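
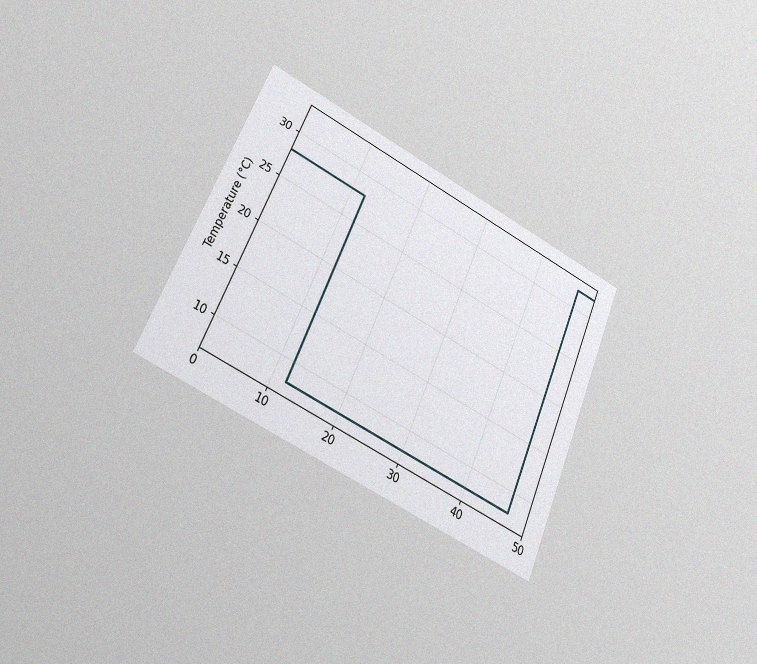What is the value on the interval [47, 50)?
The chart is tilted about 24° clockwise and viewed slightly from the left, with some photo noise. On [47, 50) the step sits at 32°C.

32°C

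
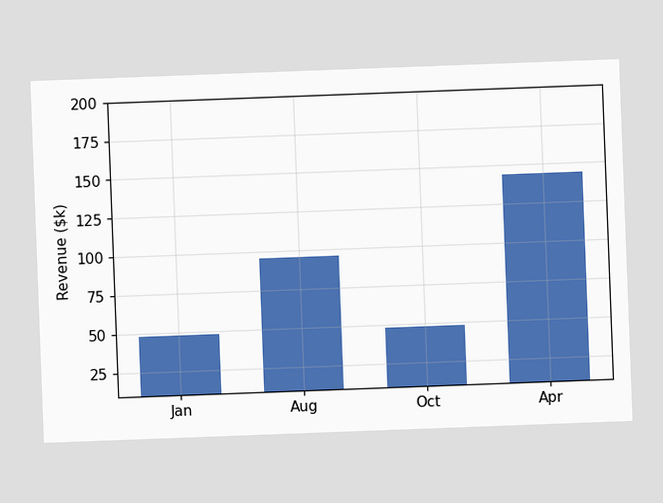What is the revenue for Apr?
The chart is tilted about 2° counter-clockwise. Reading along the chart's y-axis, the Apr bar reaches $144k.

$144k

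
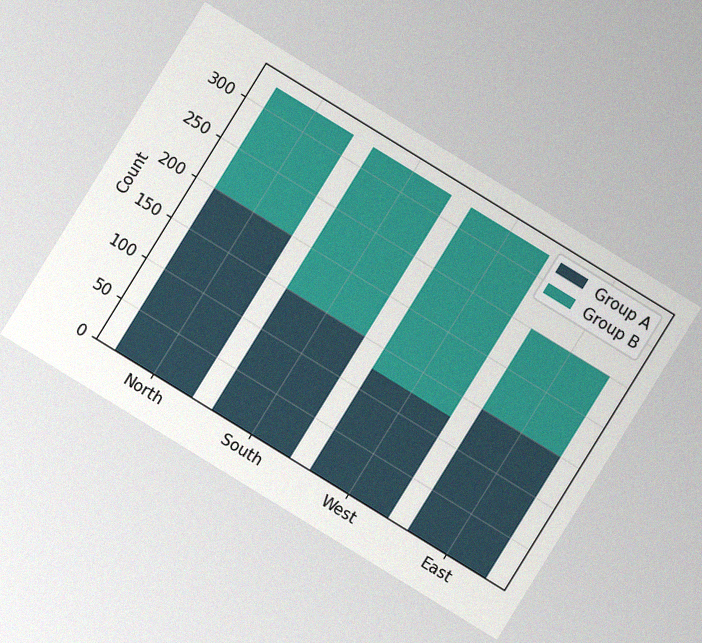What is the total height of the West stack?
325

The chart is tilted about 32° clockwise, with some photo noise. The West stack's top reaches 325 on the y-axis.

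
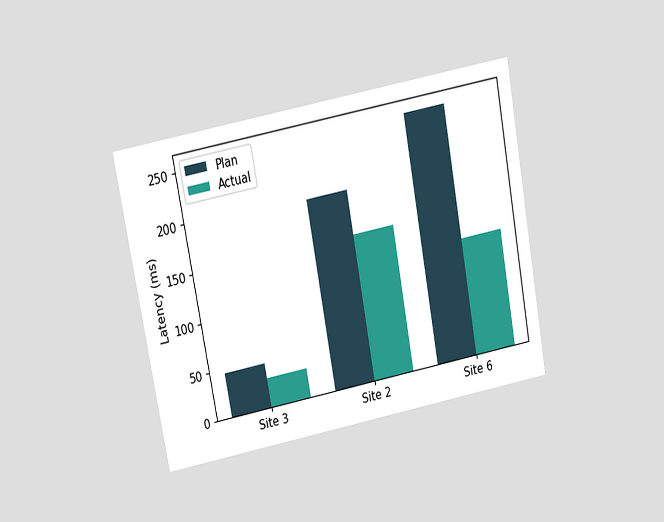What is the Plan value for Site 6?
255ms

The chart is tilted about 11° counter-clockwise and viewed slightly from above. The Plan bar at Site 6 reaches 255ms on the y-axis.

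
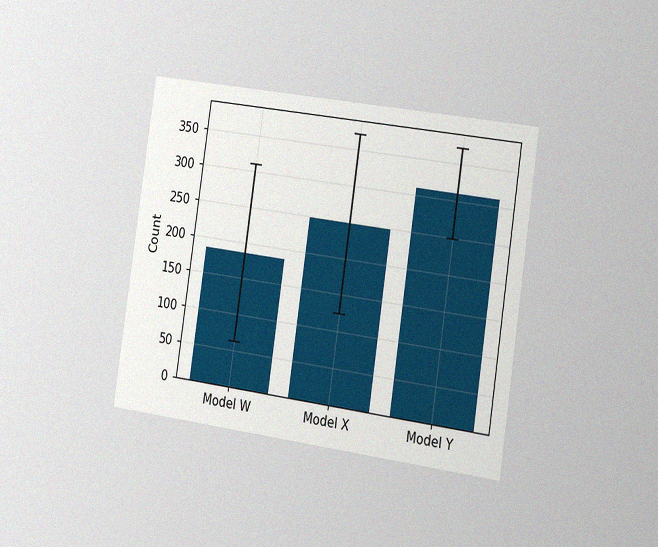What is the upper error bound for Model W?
310

The chart is tilted about 8° clockwise and viewed slightly from the right, with some photo noise. The Model W bar's upper whisker reaches 310.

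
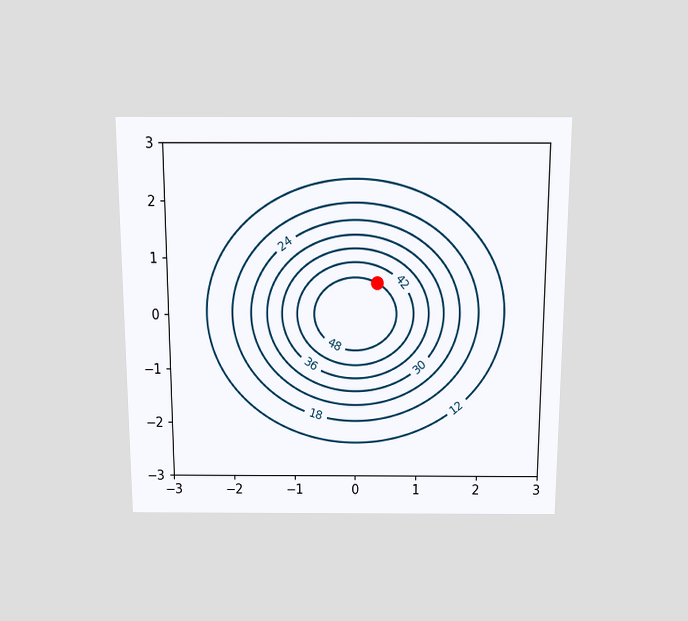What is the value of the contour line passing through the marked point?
48

The chart is viewed slightly from above. The marked point sits on the contour labelled 48.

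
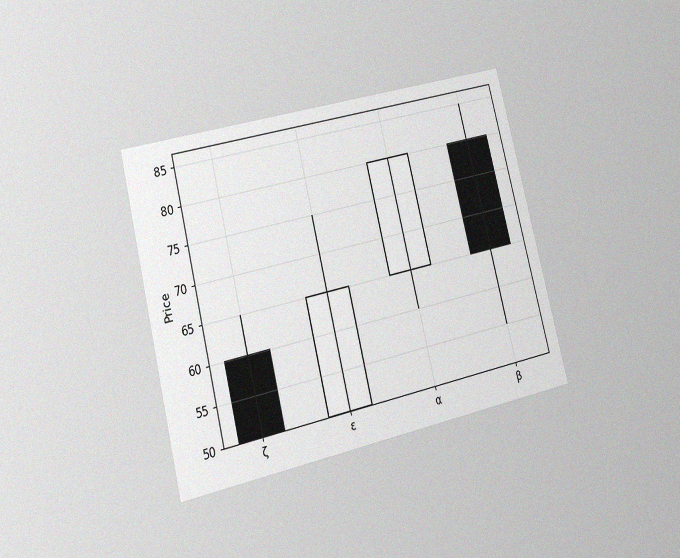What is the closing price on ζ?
The chart is tilted about 14° counter-clockwise and viewed at a slight angle, with some photo noise. The ζ candle closes at 50.

50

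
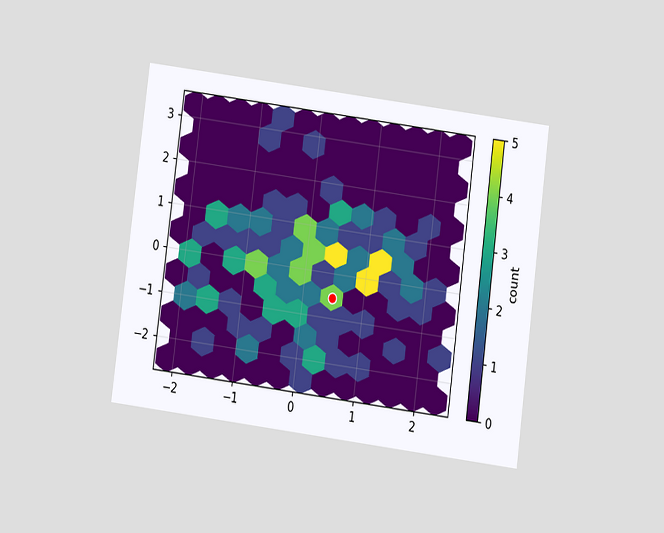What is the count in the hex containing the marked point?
4

The chart is tilted about 7° clockwise and viewed at a slight angle. The marked hex reads 4 on the colorbar.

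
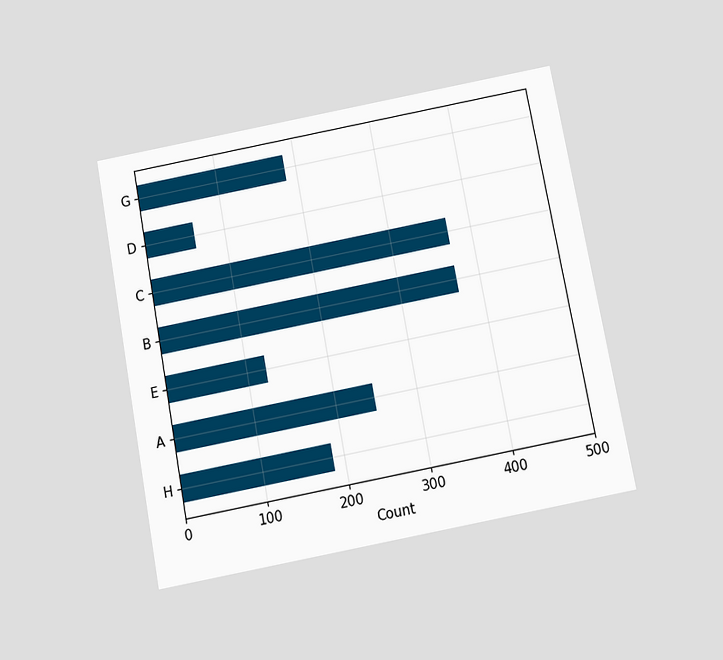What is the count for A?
248

The chart is tilted about 11° counter-clockwise and viewed slightly from below. Reading along the chart's x-axis, the A bar reaches 248.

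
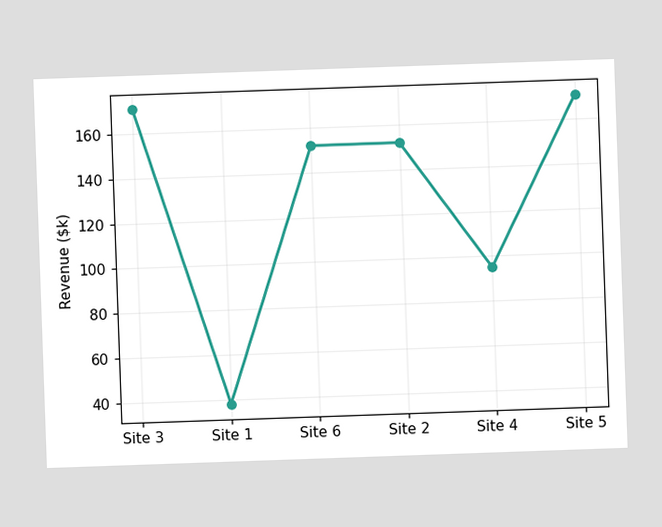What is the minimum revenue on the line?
The chart is tilted about 2° counter-clockwise. The lowest point is at Site 1, and reading across to the y-axis gives $38k.

$38k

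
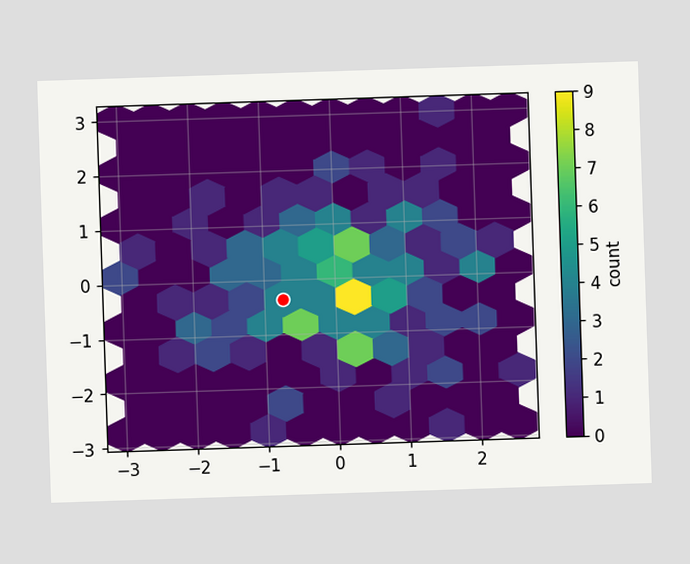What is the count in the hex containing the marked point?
The marked hex reads 4 on the colorbar.

4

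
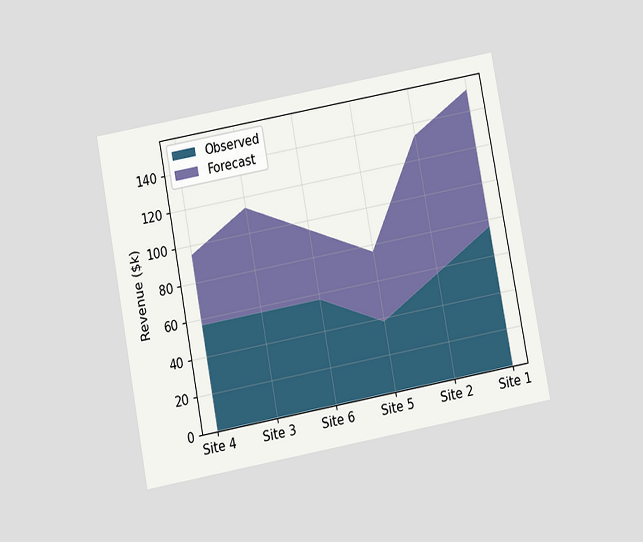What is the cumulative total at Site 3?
$114k

The chart is tilted about 11° counter-clockwise and viewed slightly from below. The stacked total at Site 3 reaches $114k.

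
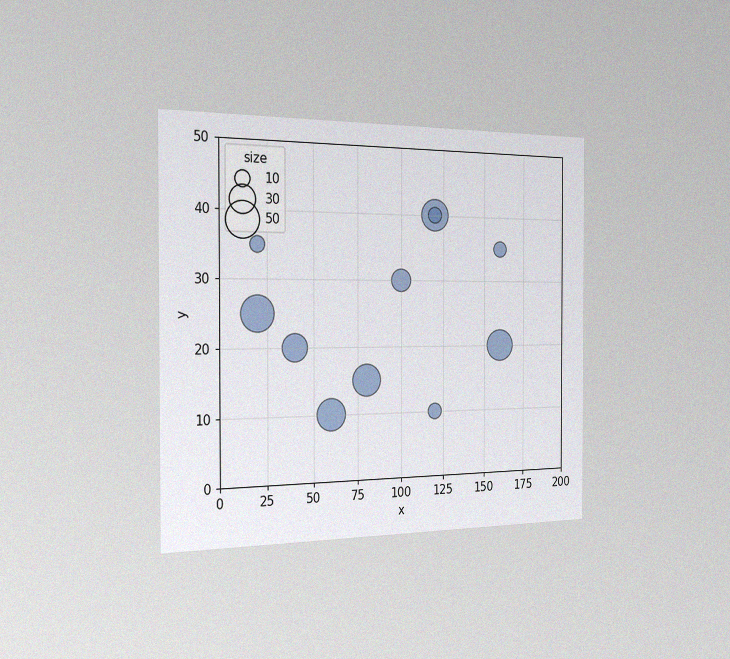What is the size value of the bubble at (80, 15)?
The chart is viewed slightly from the left, with some photo noise. Matching the bubble at (80, 15) against the size legend gives 40.

40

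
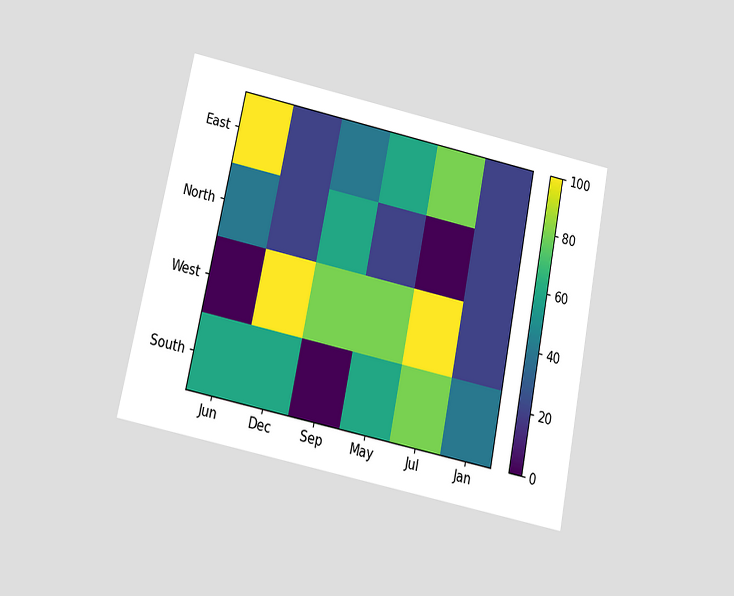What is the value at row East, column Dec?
The chart is tilted about 12° clockwise and viewed at a slight angle. Matching cell (East, Dec) against the colorbar gives 20.

20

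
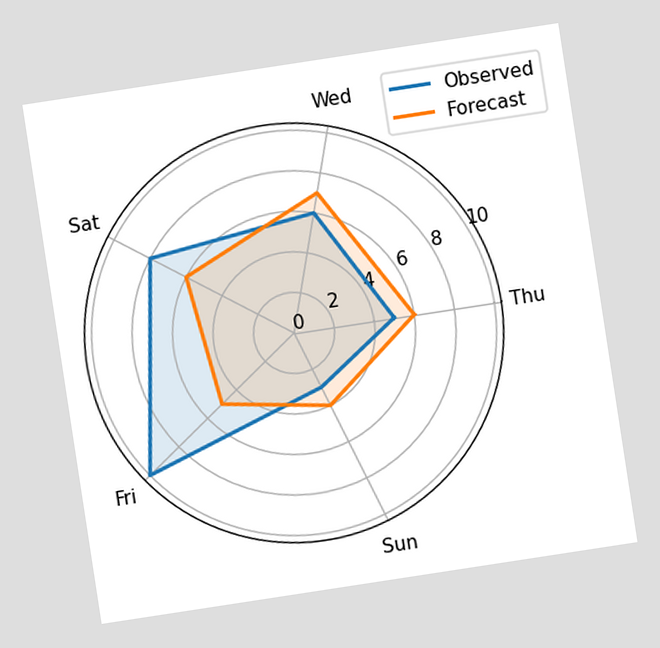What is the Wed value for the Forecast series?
The chart is tilted about 9° counter-clockwise. On the Wed axis, Forecast reaches 7.

7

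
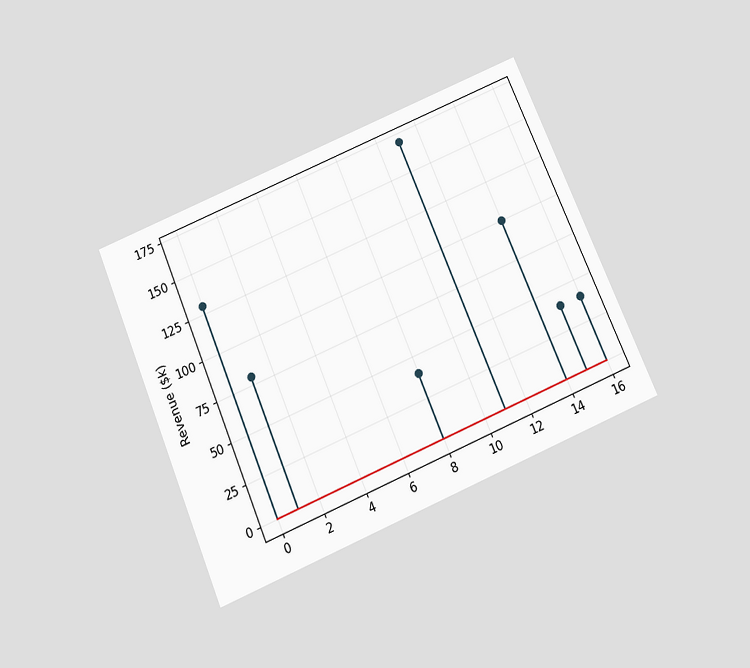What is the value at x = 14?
$100k

The chart is tilted about 23° counter-clockwise and viewed slightly from below. The stem at x=14 reaches $100k.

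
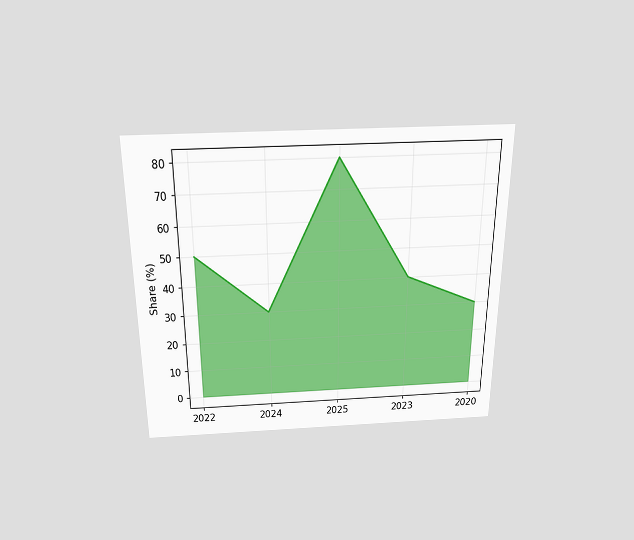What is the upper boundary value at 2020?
30%

The chart is viewed slightly from above. At 2020 the upper boundary is at 30%.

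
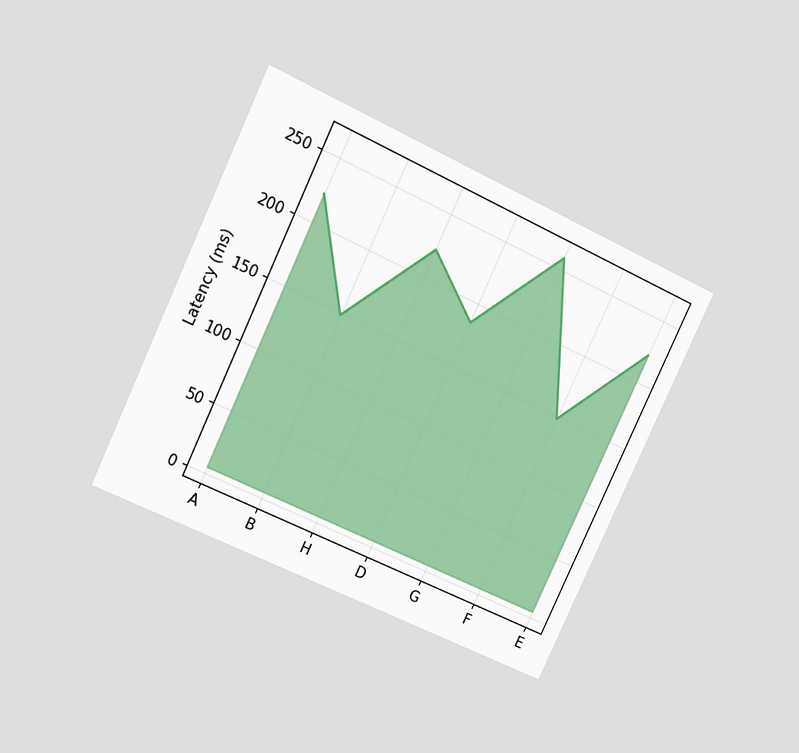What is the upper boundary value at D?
185ms

The chart is tilted about 25° clockwise and viewed at a slight angle. At D the upper boundary is at 185ms.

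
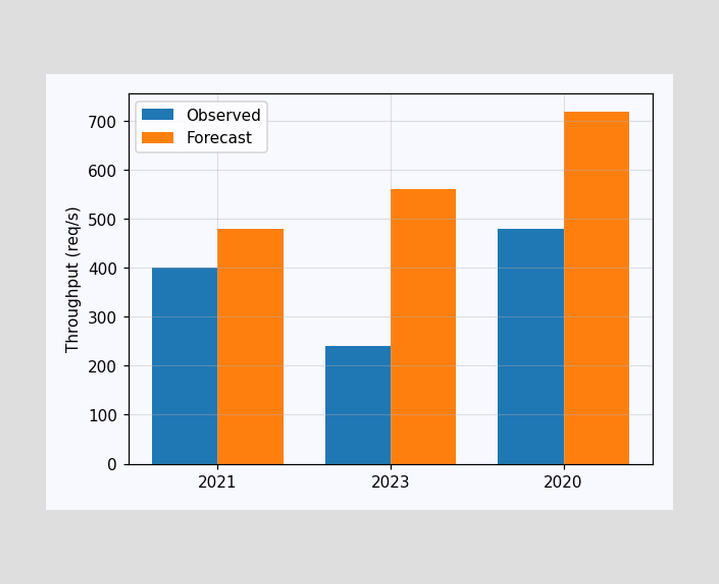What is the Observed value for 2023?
The Observed bar at 2023 reaches 240req/s on the y-axis.

240req/s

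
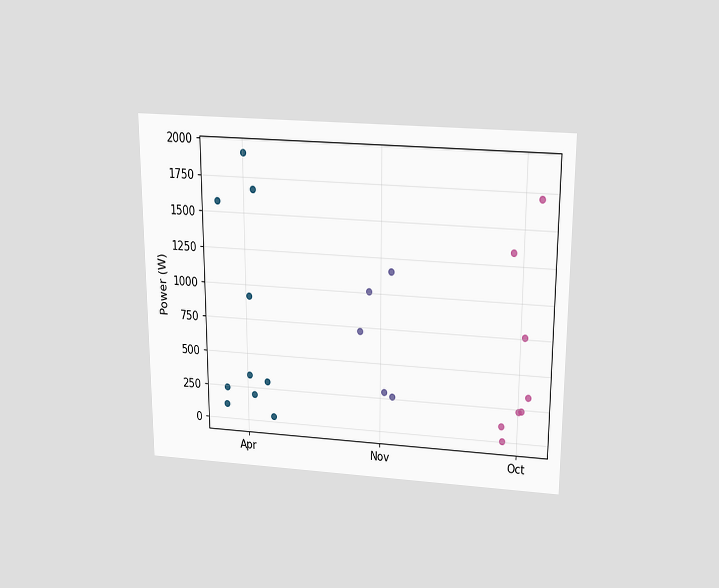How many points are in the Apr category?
The chart is viewed slightly from above. Counting the markers in the Apr column gives 10.

10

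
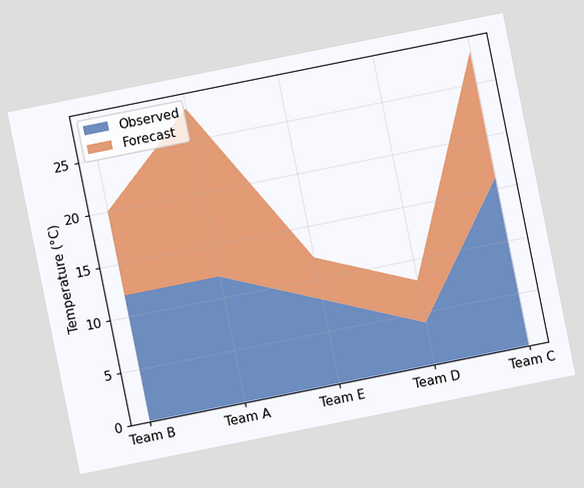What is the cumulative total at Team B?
20°C

The chart is tilted about 11° counter-clockwise. The stacked total at Team B reaches 20°C.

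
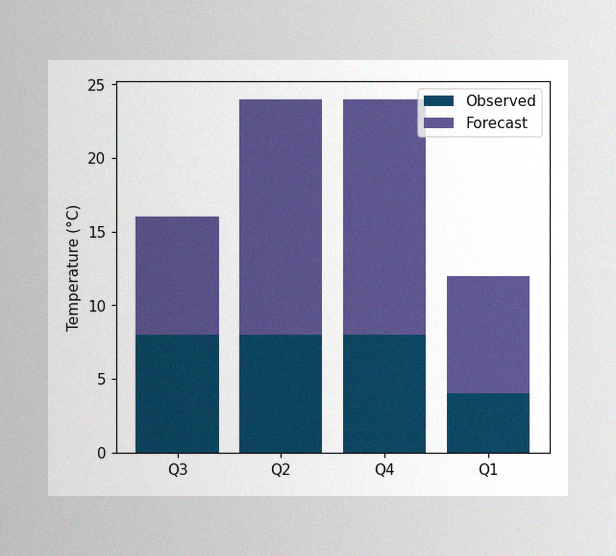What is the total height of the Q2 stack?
24°C

The image has some photo noise and uneven lighting. The Q2 stack's top reaches 24°C on the y-axis.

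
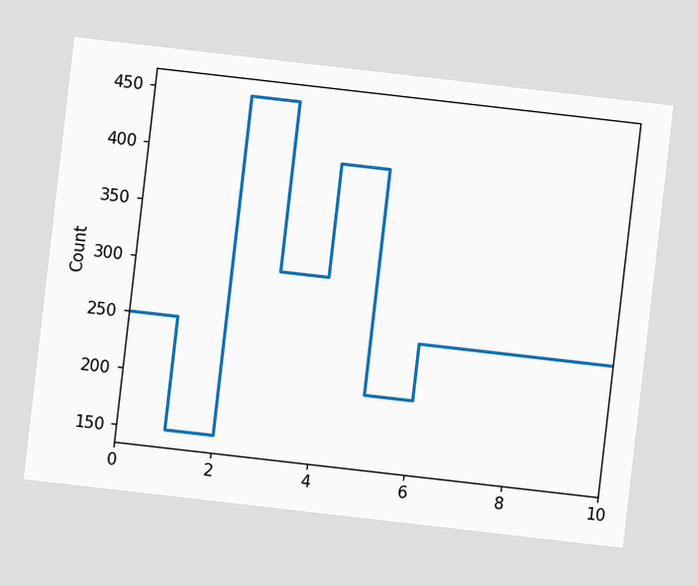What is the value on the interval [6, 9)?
250

The chart is tilted about 7° clockwise. On [6, 9) the step sits at 250.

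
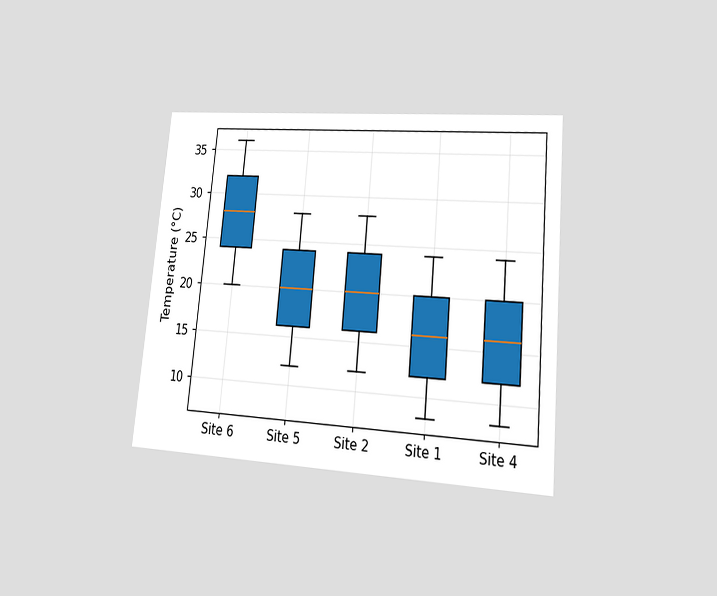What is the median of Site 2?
The chart is tilted about 5° clockwise and viewed at a slight angle. The median line in the Site 2 box sits at 20°C.

20°C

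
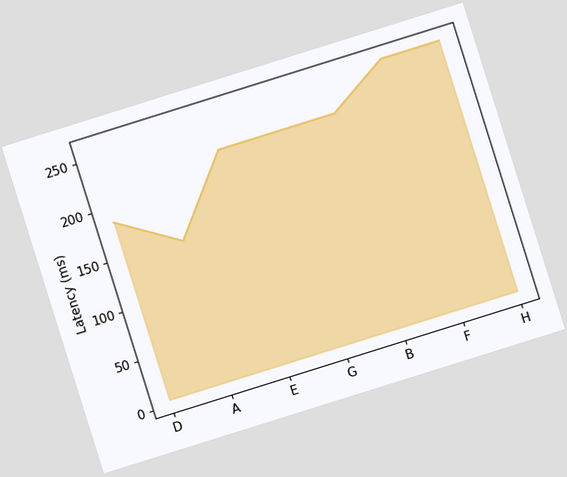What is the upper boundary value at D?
185ms

The chart is tilted about 17° counter-clockwise. At D the upper boundary is at 185ms.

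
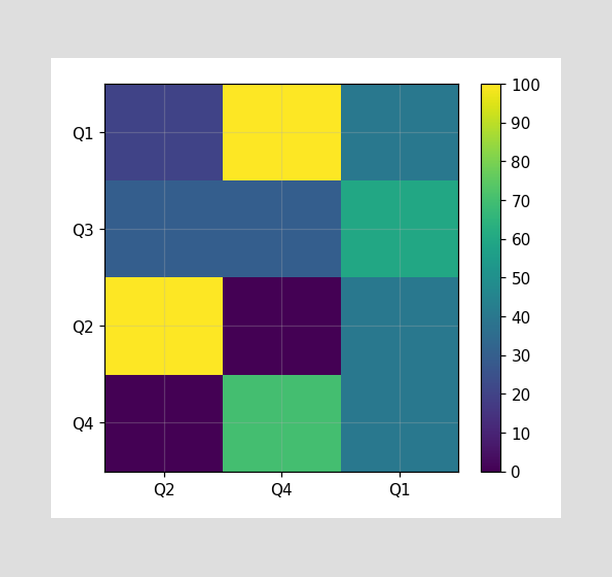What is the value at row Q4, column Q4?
70

Matching cell (Q4, Q4) against the colorbar gives 70.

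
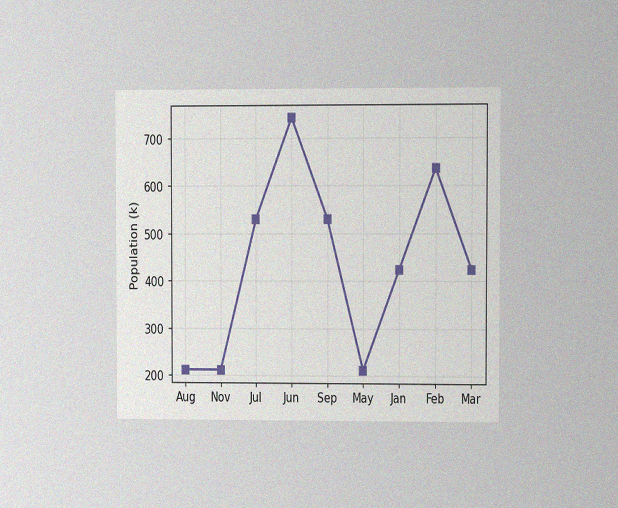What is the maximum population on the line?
742k

The chart is viewed at a slight angle, with some photo noise. The highest point is at Jun, and reading across to the y-axis gives 742k.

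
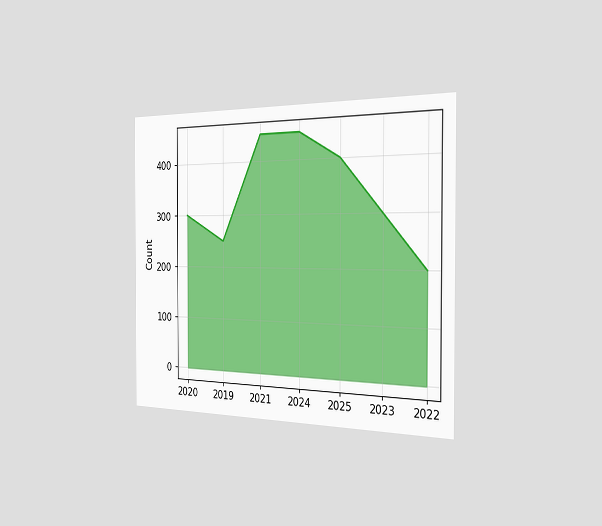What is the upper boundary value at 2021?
The chart is viewed slightly from the right. At 2021 the upper boundary is at 450.

450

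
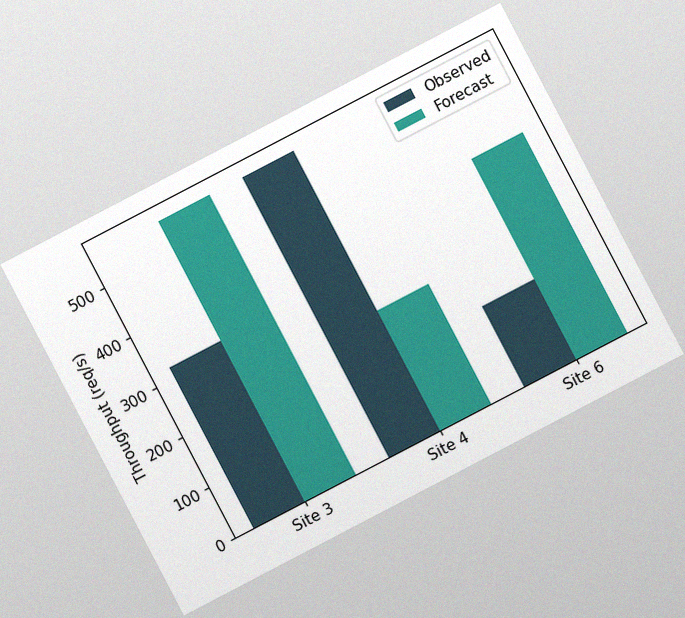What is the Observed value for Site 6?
The chart is tilted about 28° counter-clockwise, with some photo noise. The Observed bar at Site 6 reaches 160req/s on the y-axis.

160req/s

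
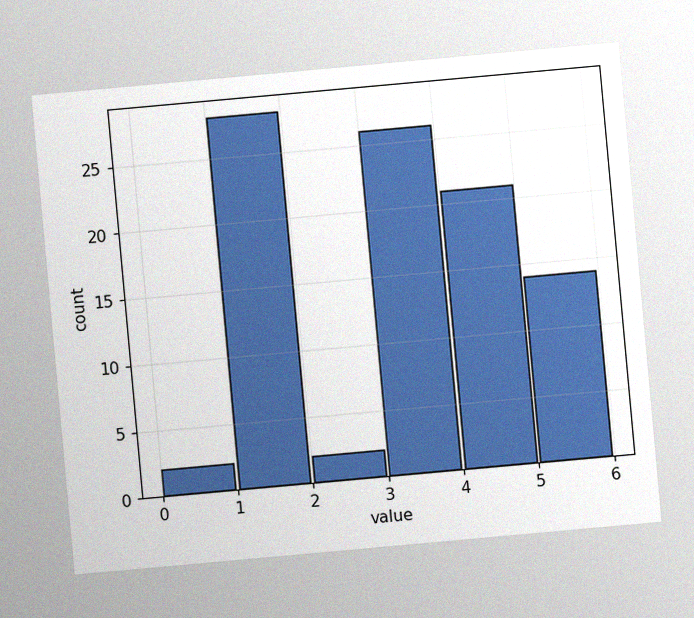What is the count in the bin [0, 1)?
2

The chart is tilted about 5° counter-clockwise, with some photo noise. The [0, 1) bin has height 2.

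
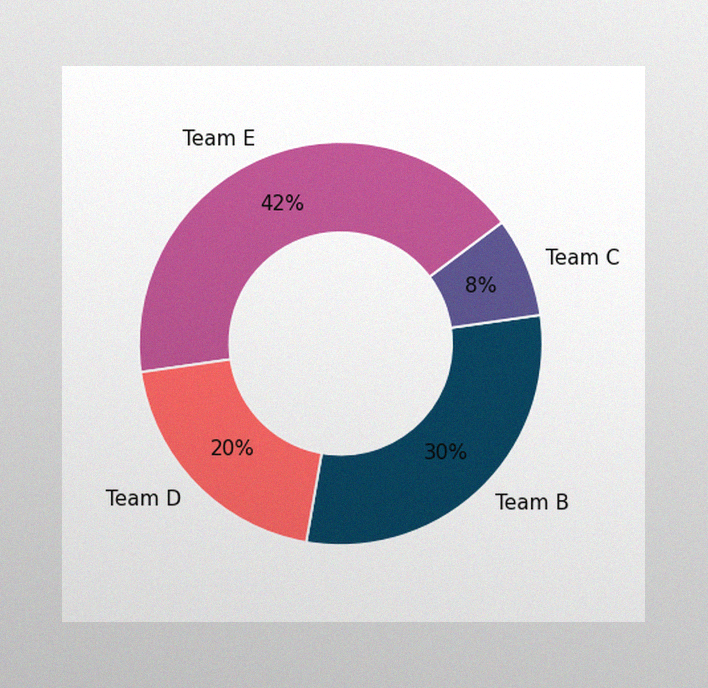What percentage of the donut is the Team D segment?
20%

The image has some photo noise and uneven lighting. The Team D segment takes up 20% of the ring.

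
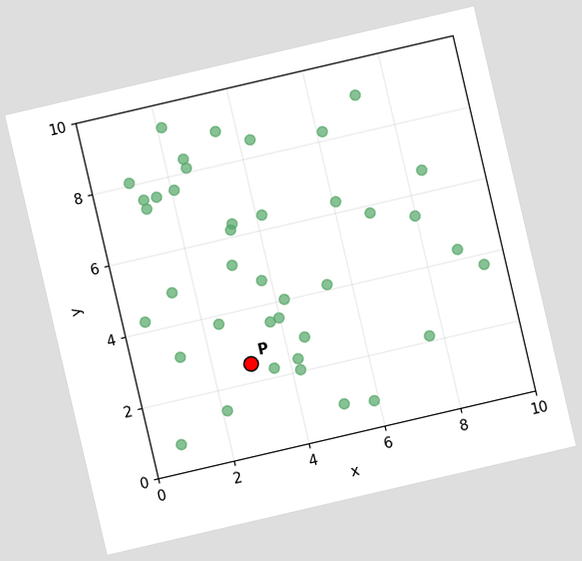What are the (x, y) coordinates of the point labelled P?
(3, 2.5)

The chart is tilted about 13° counter-clockwise. Following the gridlines from P to each axis, P sits at (3, 2.5).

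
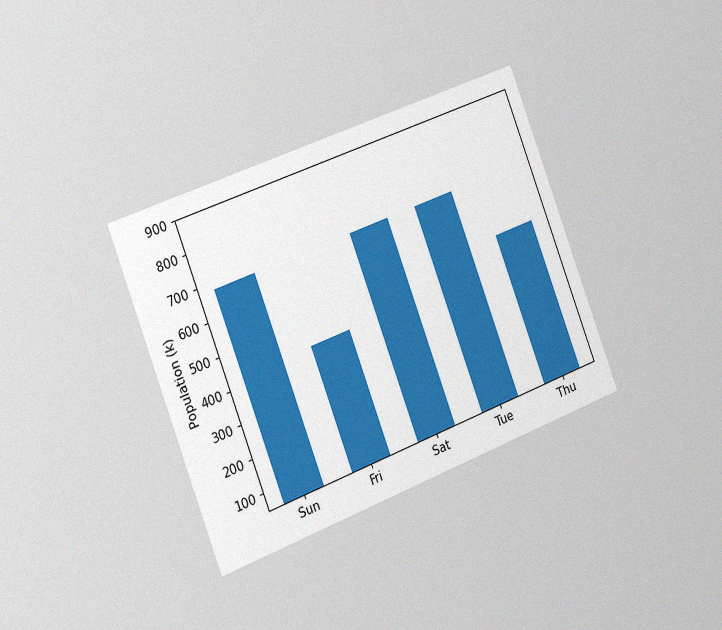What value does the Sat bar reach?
The chart is tilted about 21° counter-clockwise and viewed slightly from the left, with some photo noise. Reading along the chart's y-axis, the Sat bar reaches 680k.

680k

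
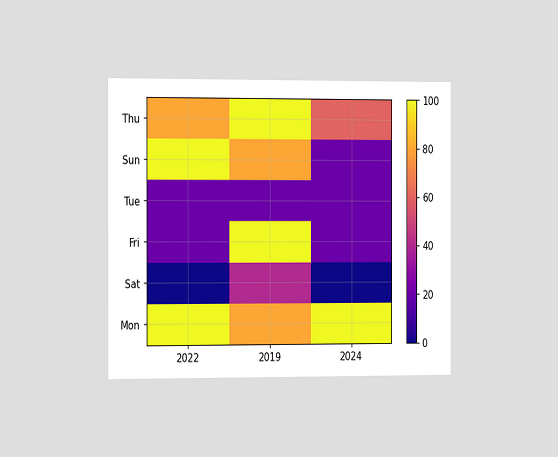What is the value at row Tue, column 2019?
20

The chart is viewed slightly from the left. Matching cell (Tue, 2019) against the colorbar gives 20.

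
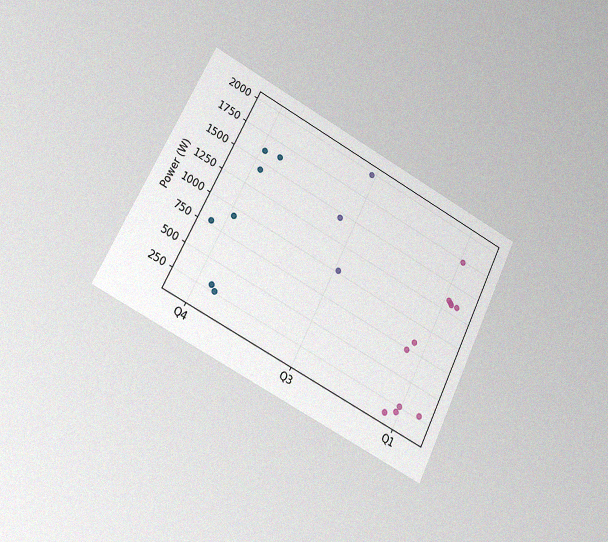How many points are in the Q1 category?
The chart is tilted about 27° clockwise and viewed slightly from the left, with some photo noise. Counting the markers in the Q1 column gives 11.

11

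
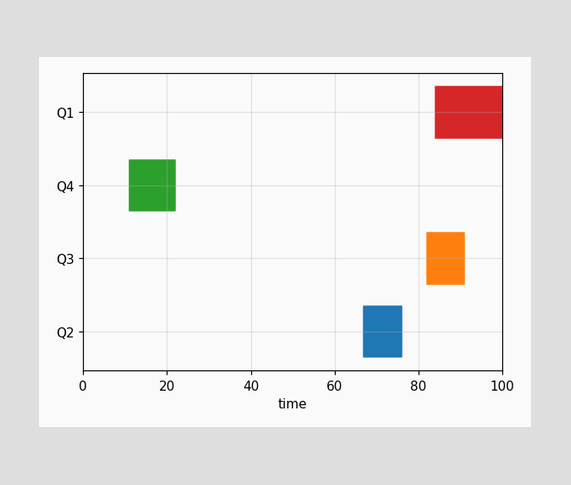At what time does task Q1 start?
The Q1 bar begins at t=84.

84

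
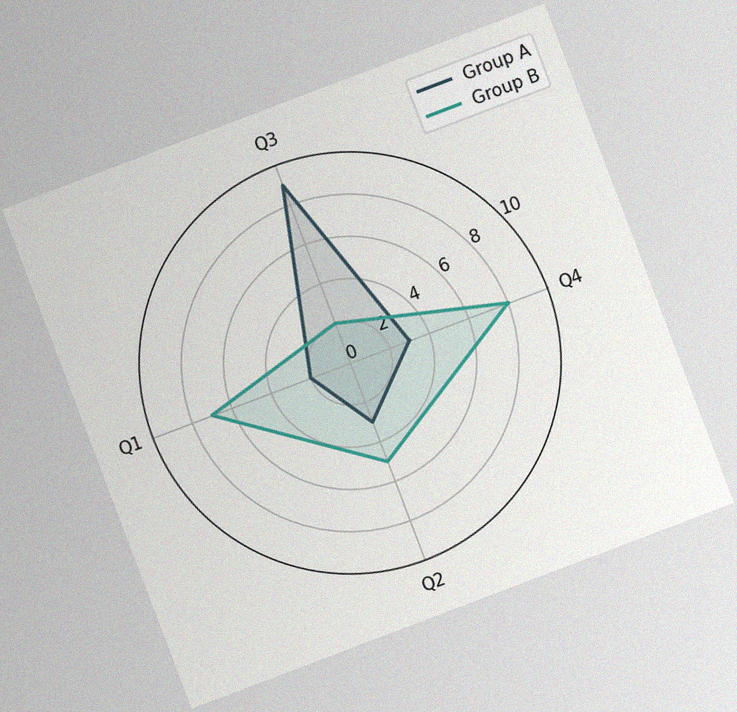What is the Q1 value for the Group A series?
2

The chart is tilted about 21° counter-clockwise, with some photo noise. On the Q1 axis, Group A reaches 2.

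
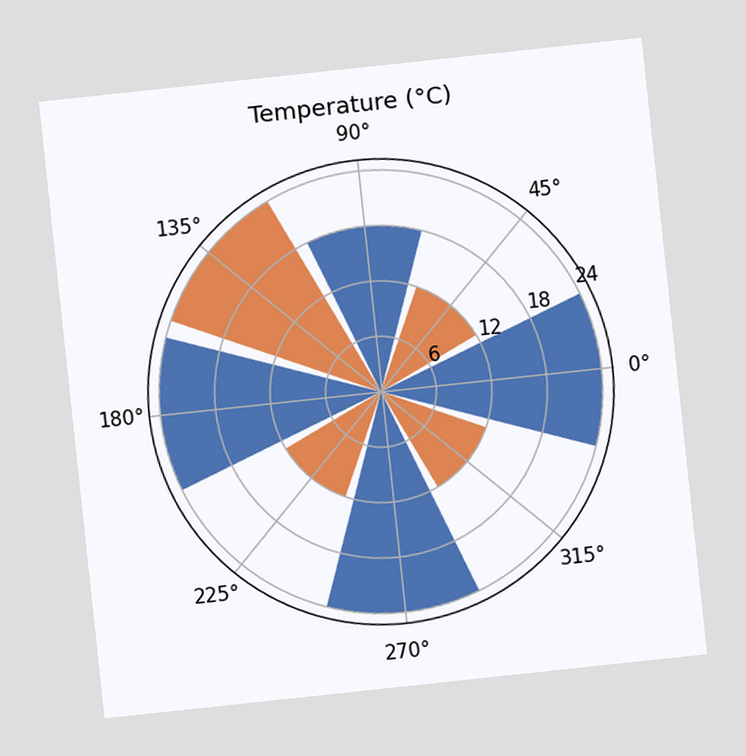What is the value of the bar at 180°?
The chart is tilted about 6° counter-clockwise. The bar at 180° reaches 24°C on the radial axis.

24°C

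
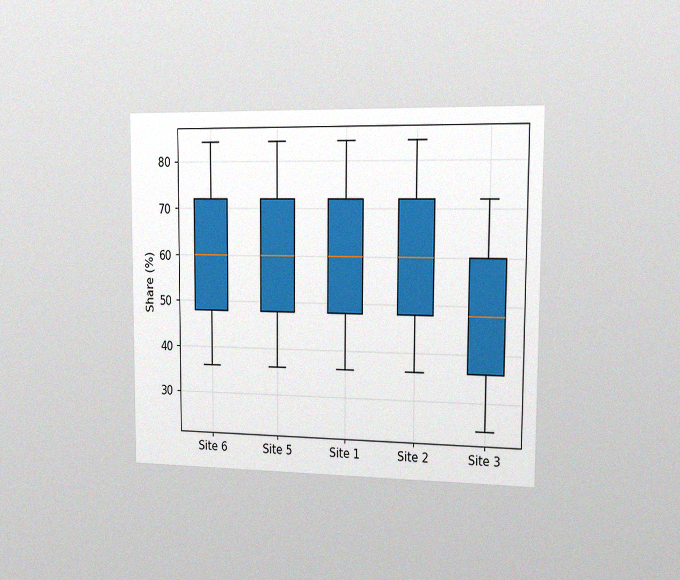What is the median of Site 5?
60%

The chart is viewed slightly from the right, with some photo noise. The median line in the Site 5 box sits at 60%.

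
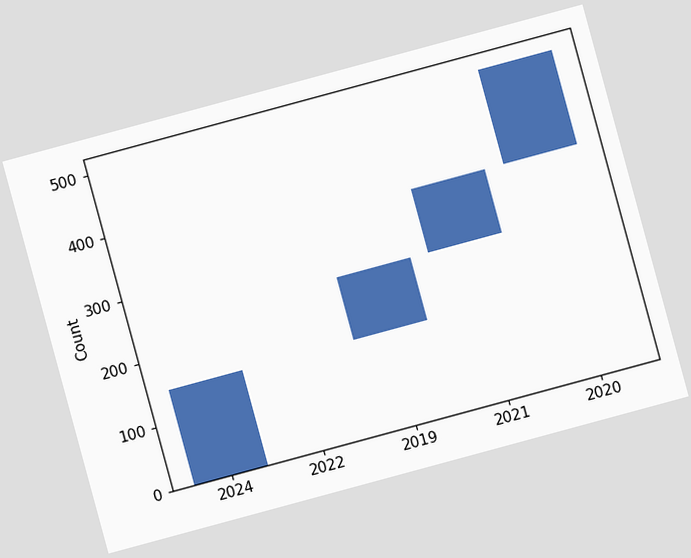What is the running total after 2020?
The chart is tilted about 15° counter-clockwise. After 2020 the running total reaches 500.

500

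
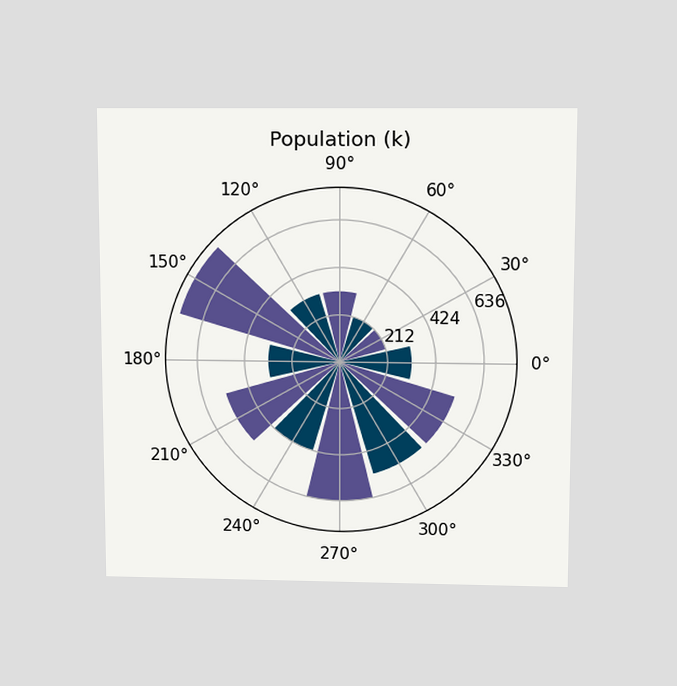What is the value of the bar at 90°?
318k

The chart is viewed slightly from above. The bar at 90° reaches 318k on the radial axis.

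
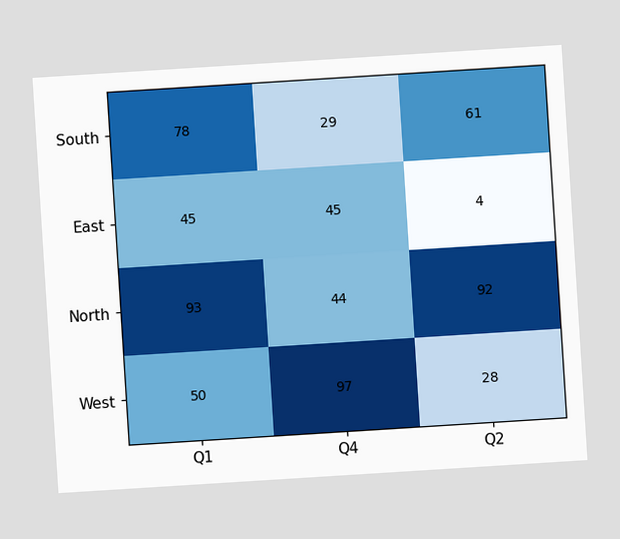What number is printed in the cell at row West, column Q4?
97

The chart is tilted about 4° counter-clockwise. The (West, Q4) cell reads 97.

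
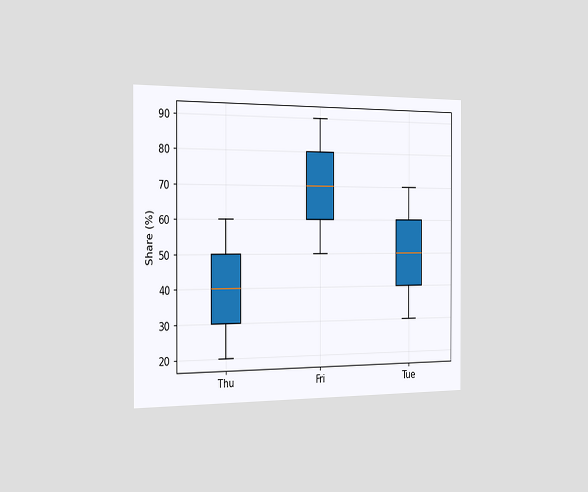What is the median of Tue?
The chart is viewed slightly from the left. The median line in the Tue box sits at 50%.

50%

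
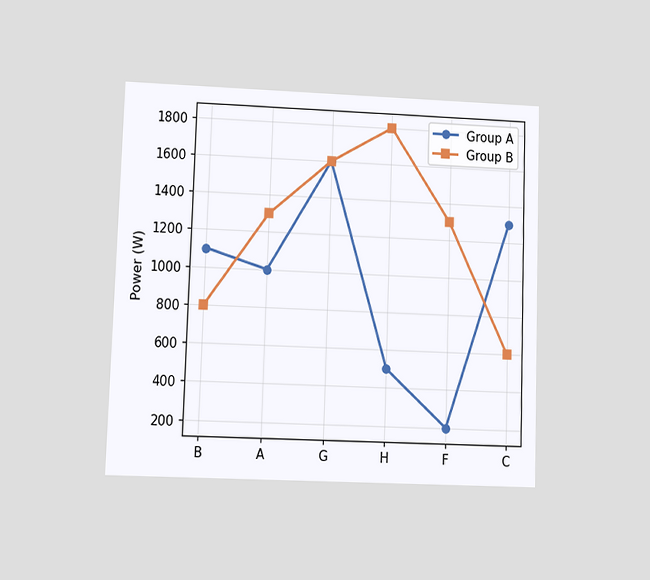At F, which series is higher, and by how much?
Group B, by 1100W

The chart is viewed at a slight angle. At F, Group B sits above the other line by 1100W.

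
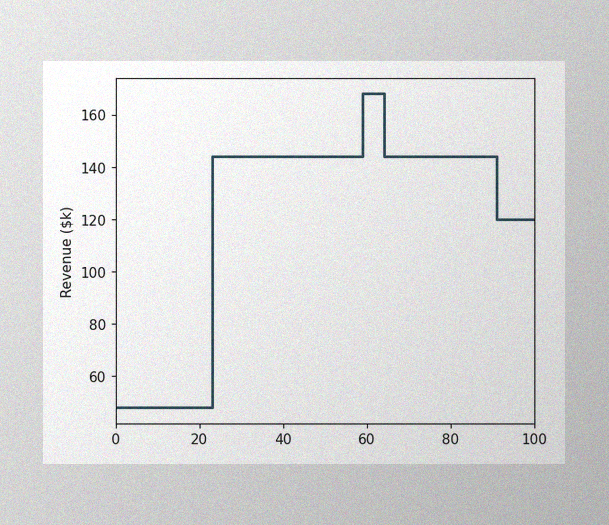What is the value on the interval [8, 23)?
The image has some photo noise and uneven lighting. On [8, 23) the step sits at $48k.

$48k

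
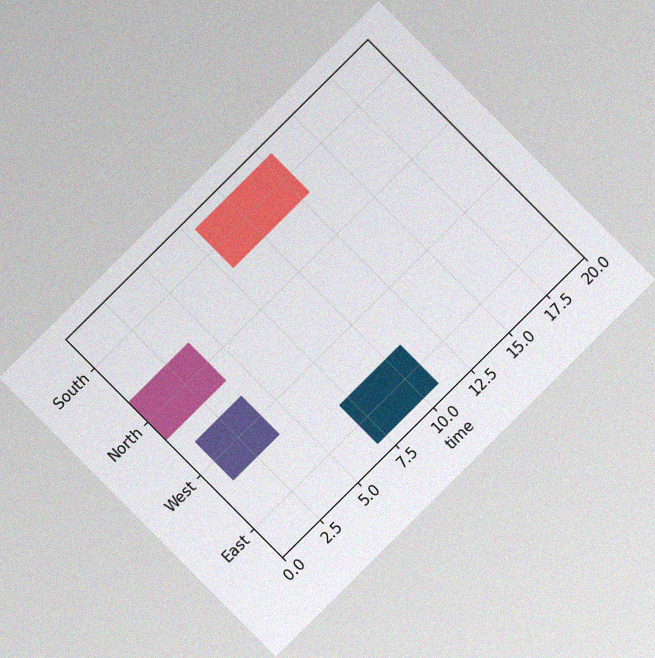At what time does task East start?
The chart is tilted about 45° counter-clockwise, with some photo noise. The East bar begins at t=7.

7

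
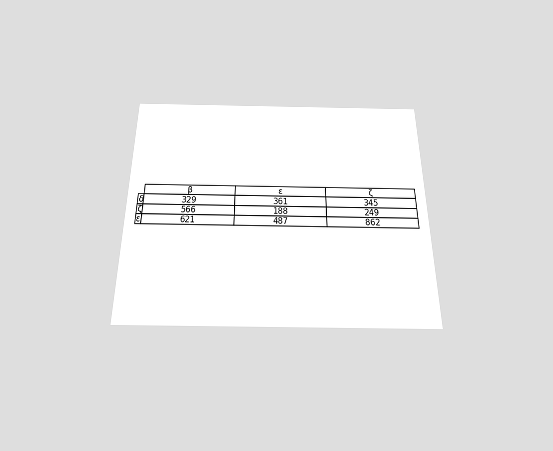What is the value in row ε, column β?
The chart is viewed slightly from below. The (ε, β) cell reads 621.

621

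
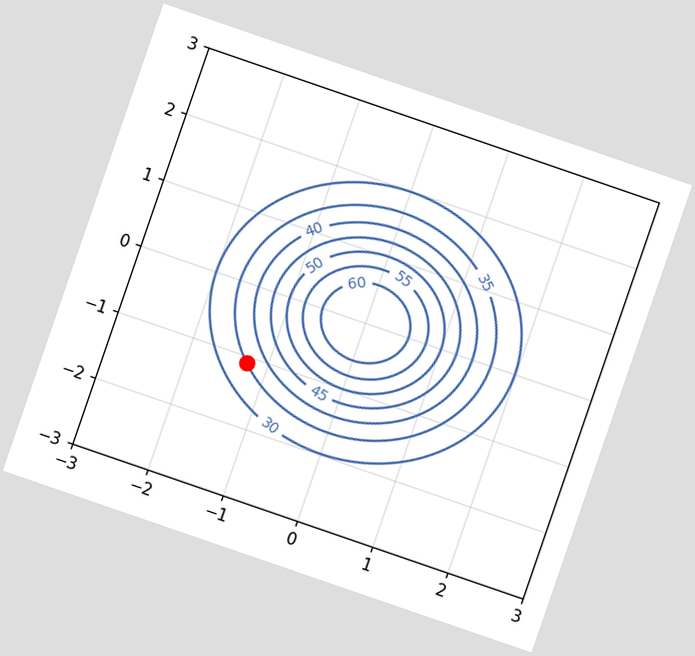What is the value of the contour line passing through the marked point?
The chart is tilted about 19° clockwise. The marked point sits on the contour labelled 35.

35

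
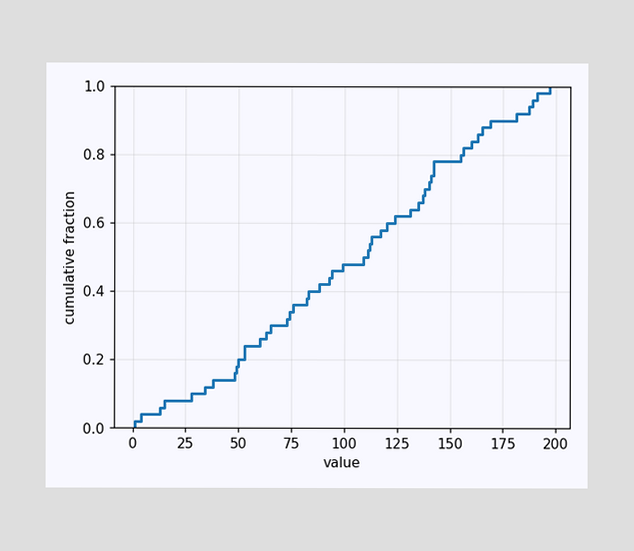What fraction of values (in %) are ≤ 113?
At x=113 the ECDF step is at 56%.

56%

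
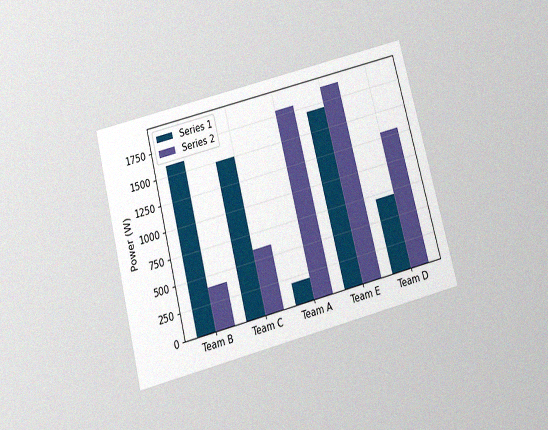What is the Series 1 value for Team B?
1600W

The chart is tilted about 14° counter-clockwise and viewed slightly from below, with some photo noise. The Series 1 bar at Team B reaches 1600W on the y-axis.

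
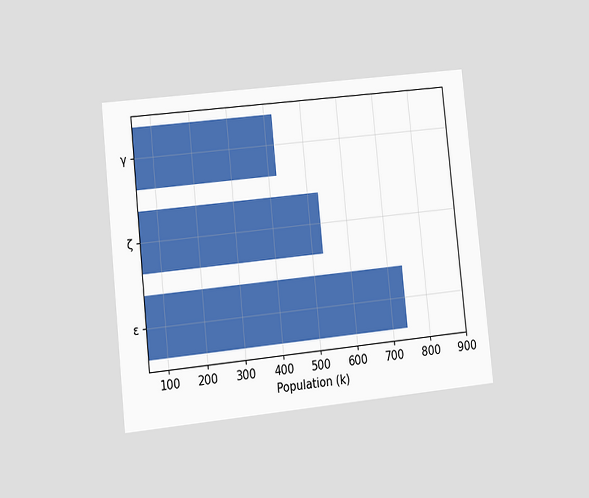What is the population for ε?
742k

The chart is tilted about 6° counter-clockwise and viewed at a slight angle. Reading along the chart's x-axis, the ε bar reaches 742k.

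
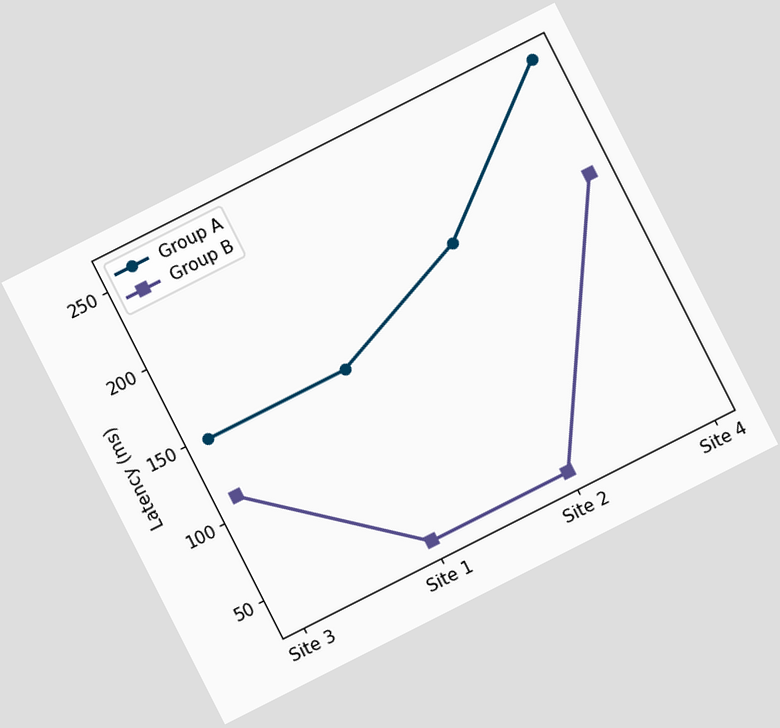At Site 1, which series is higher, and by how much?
Group A, by 111ms

The chart is tilted about 27° counter-clockwise. At Site 1, Group A sits above the other line by 111ms.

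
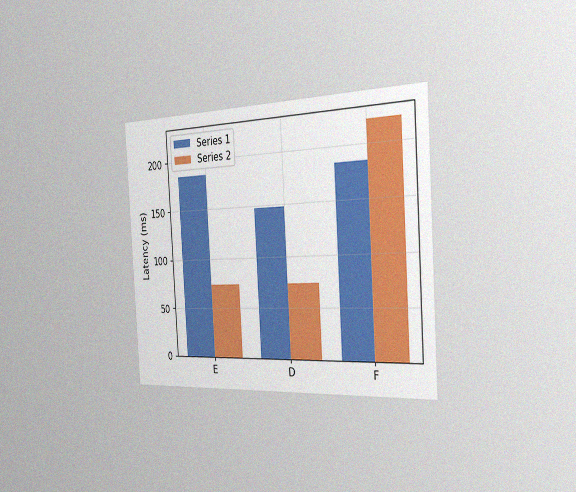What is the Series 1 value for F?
185ms

The chart is tilted about 3° counter-clockwise and viewed slightly from the right, with some photo noise. The Series 1 bar at F reaches 185ms on the y-axis.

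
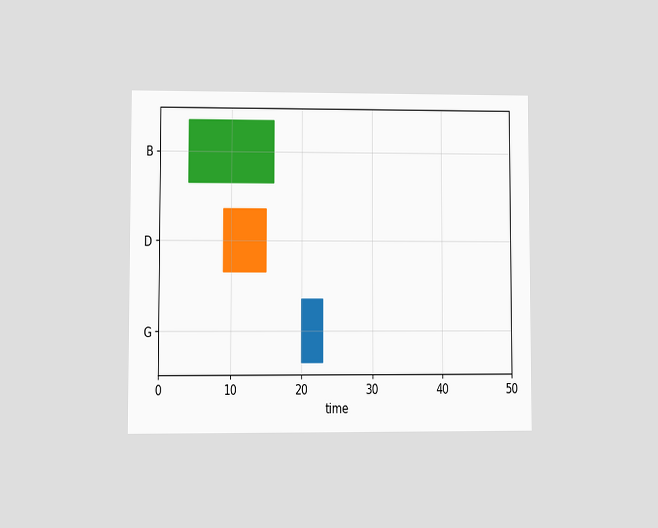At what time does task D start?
9

The chart is viewed at a slight angle. The D bar begins at t=9.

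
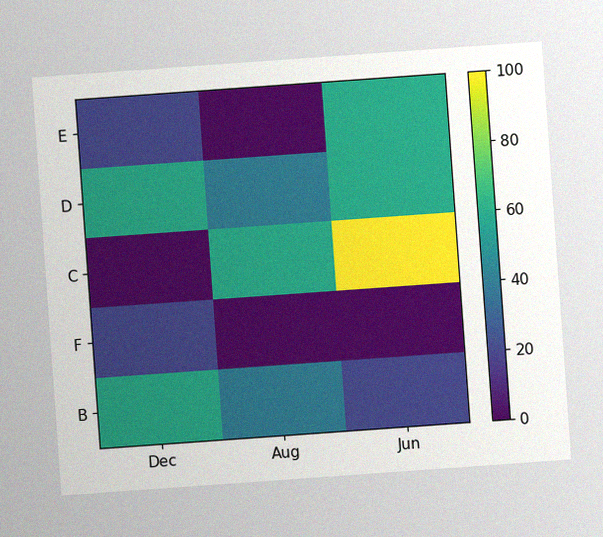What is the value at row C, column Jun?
The chart is tilted about 4° counter-clockwise, with some photo noise. Matching cell (C, Jun) against the colorbar gives 100.

100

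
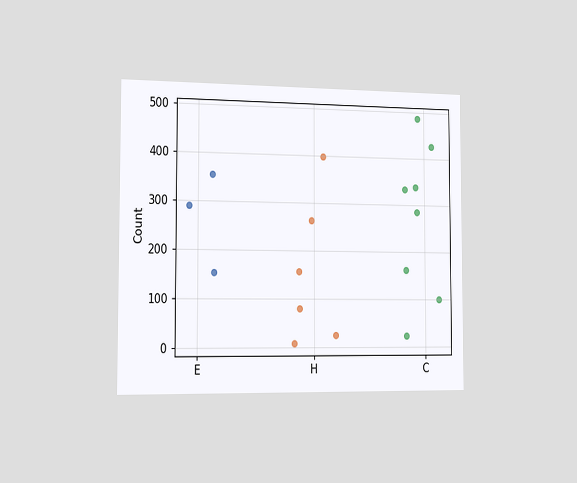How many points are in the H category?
The chart is viewed slightly from the left. Counting the markers in the H column gives 6.

6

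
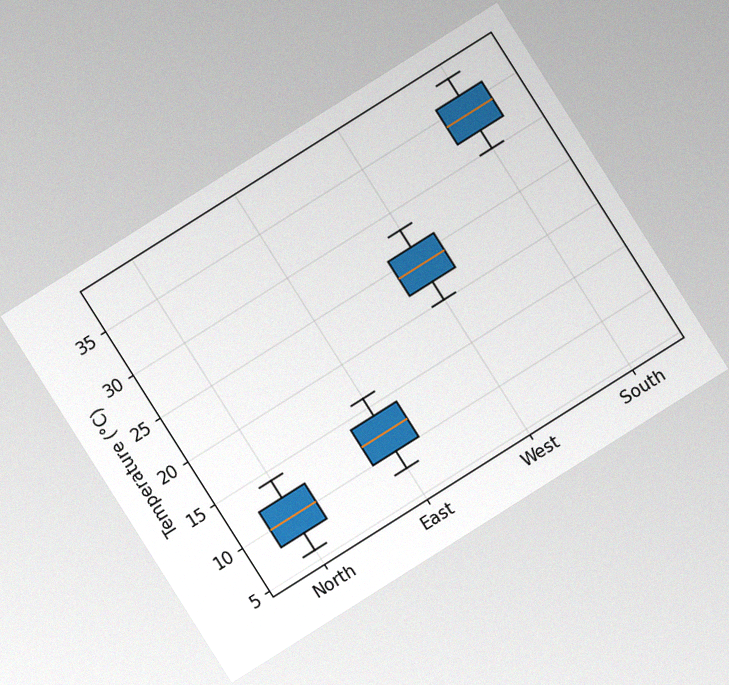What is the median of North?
The chart is tilted about 32° counter-clockwise, with some photo noise. The median line in the North box sits at 10°C.

10°C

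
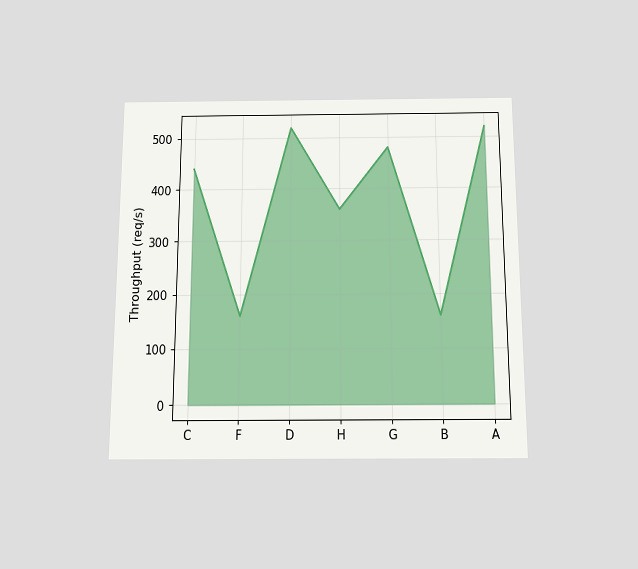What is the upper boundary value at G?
480req/s

The chart is viewed slightly from below. At G the upper boundary is at 480req/s.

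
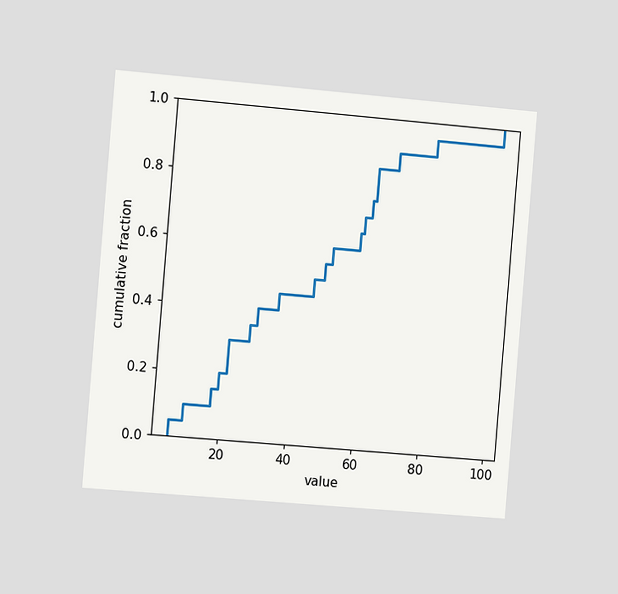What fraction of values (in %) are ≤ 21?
The chart is tilted about 5° clockwise and viewed slightly from the left. At x=21 the ECDF step is at 30%.

30%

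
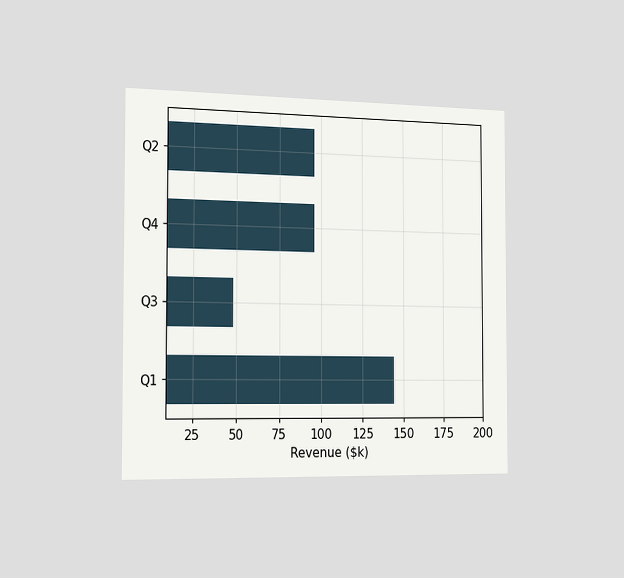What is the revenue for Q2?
The chart is viewed slightly from the left. Reading along the chart's x-axis, the Q2 bar reaches $96k.

$96k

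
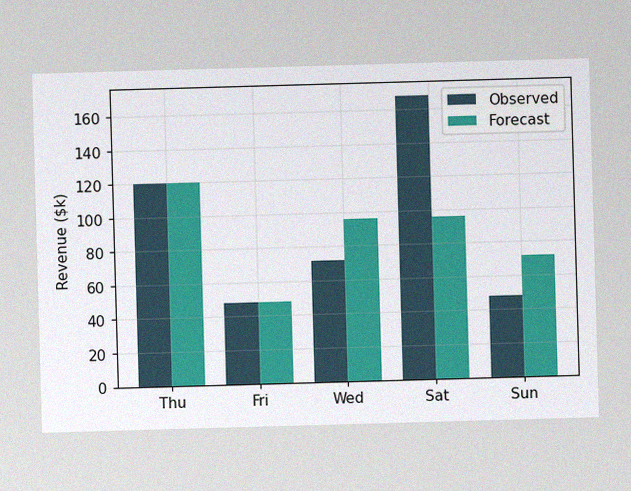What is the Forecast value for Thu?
The image has some photo noise and uneven lighting. The Forecast bar at Thu reaches $120k on the y-axis.

$120k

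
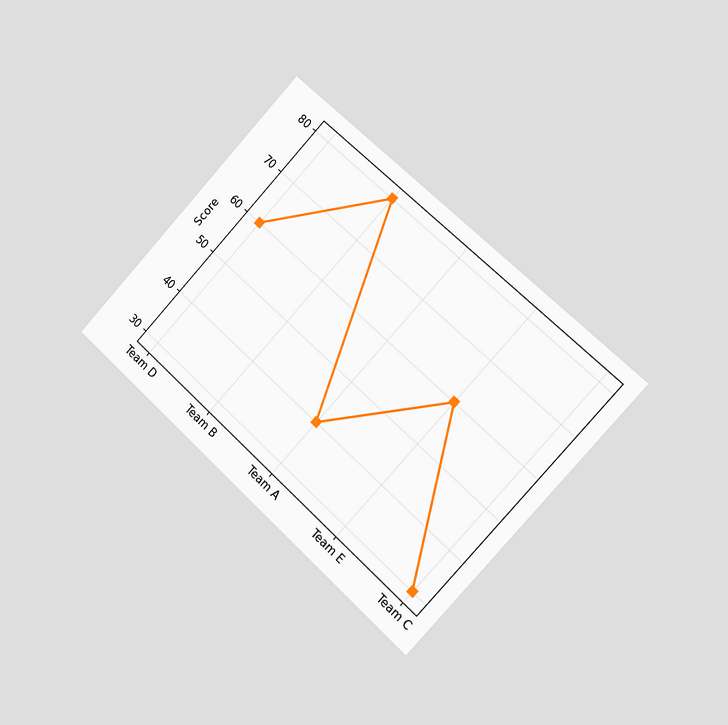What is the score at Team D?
60

The chart is tilted about 43° clockwise and viewed slightly from the right. At Team D, the line is at 60.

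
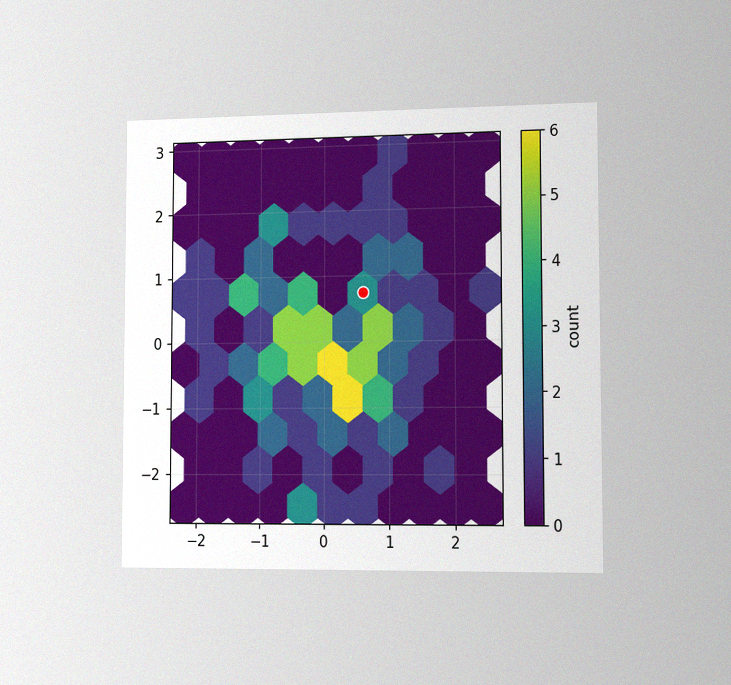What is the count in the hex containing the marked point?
The chart is viewed slightly from the right, with some photo noise. The marked hex reads 3 on the colorbar.

3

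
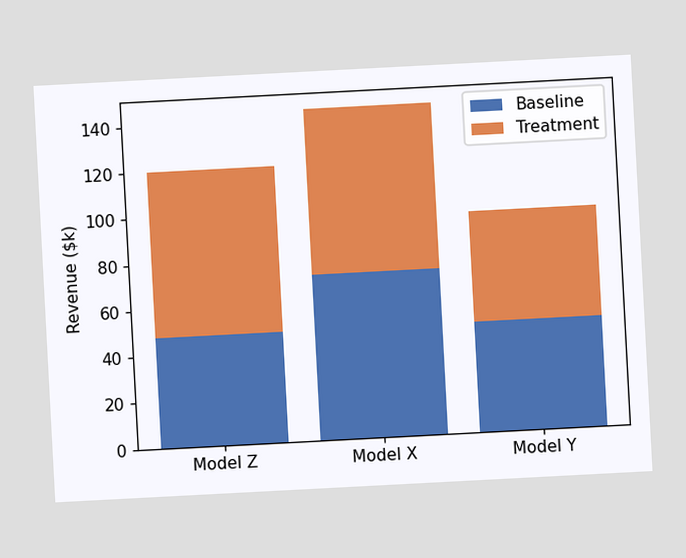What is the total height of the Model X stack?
The chart is tilted about 3° counter-clockwise. The Model X stack's top reaches $144k on the y-axis.

$144k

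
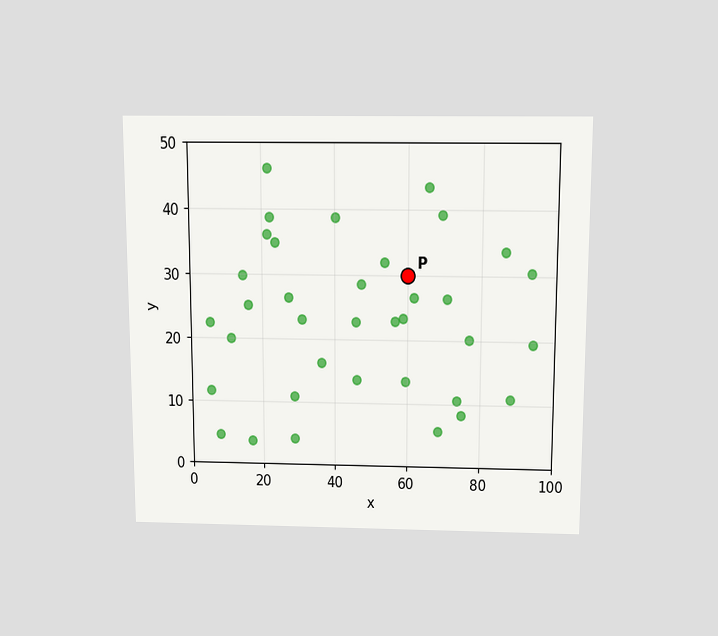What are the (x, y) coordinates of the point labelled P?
The chart is viewed slightly from above. Following the gridlines from P to each axis, P sits at (60, 30).

(60, 30)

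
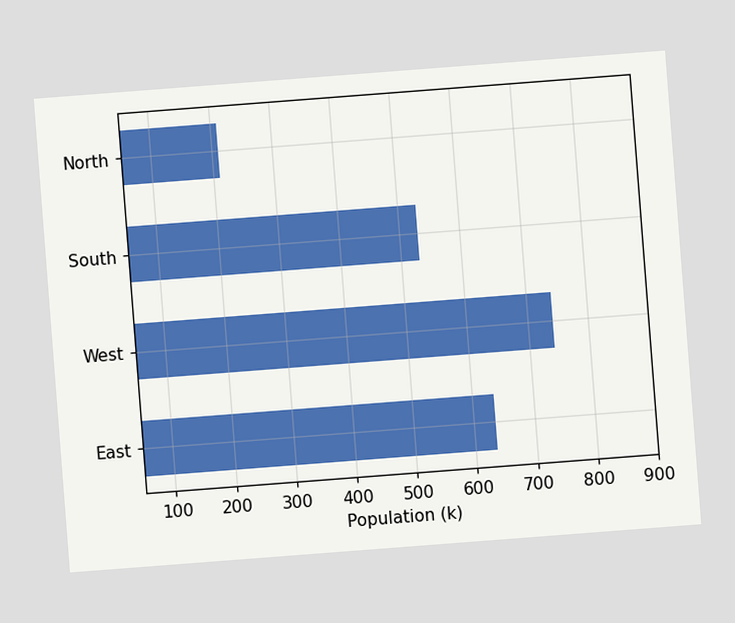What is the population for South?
The chart is tilted about 4° counter-clockwise. Reading along the chart's x-axis, the South bar reaches 530k.

530k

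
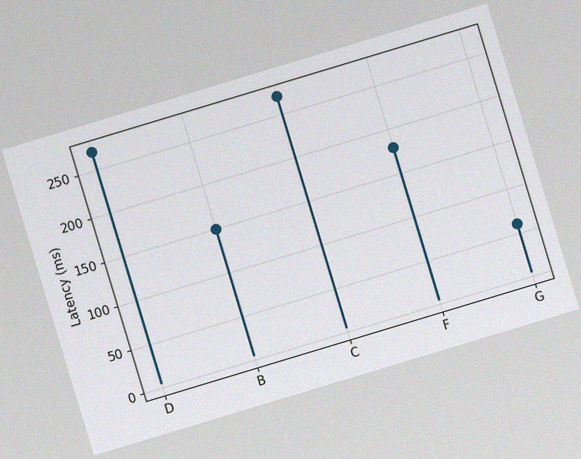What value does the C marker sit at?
270ms

The chart is tilted about 17° counter-clockwise, with some photo noise. The C marker sits at 270ms.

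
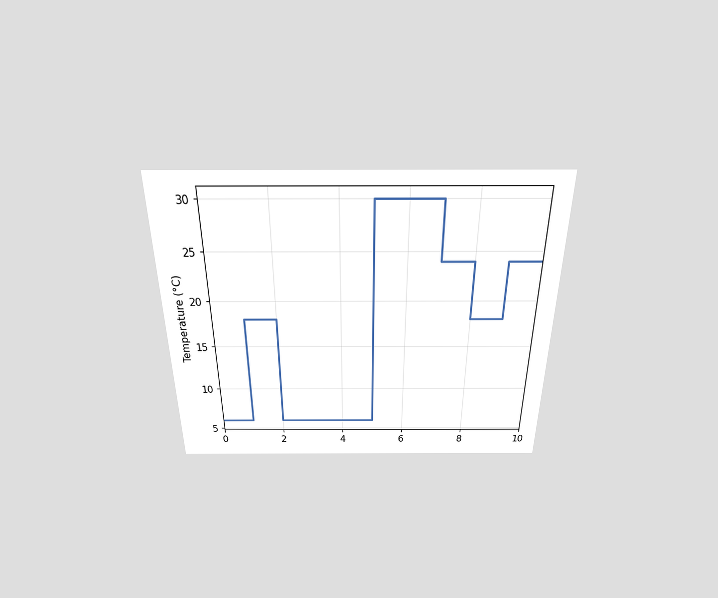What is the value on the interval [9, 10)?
24°C

The chart is viewed slightly from above. On [9, 10) the step sits at 24°C.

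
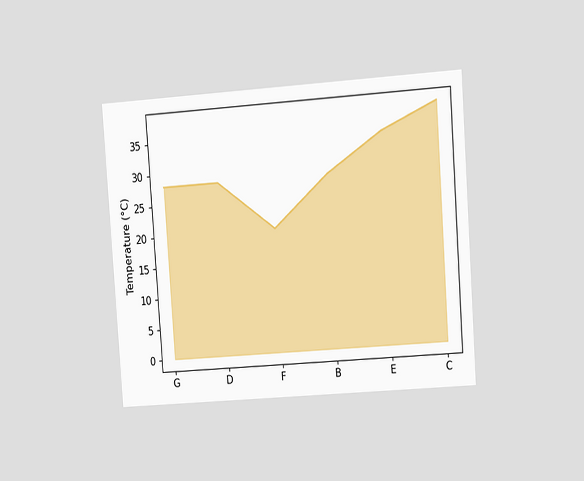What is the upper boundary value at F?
The chart is tilted about 4° counter-clockwise and viewed at a slight angle. At F the upper boundary is at 20°C.

20°C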